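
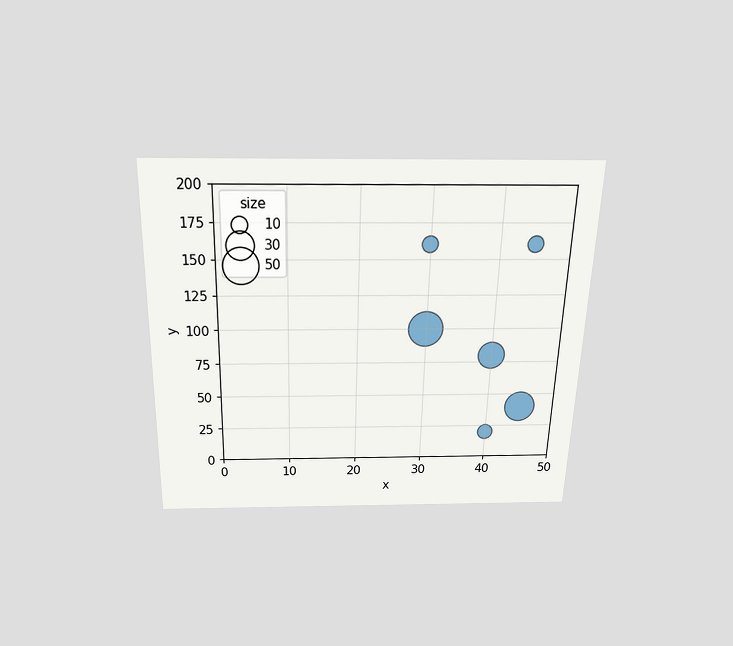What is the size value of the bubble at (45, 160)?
10

The chart is viewed slightly from above. Matching the bubble at (45, 160) against the size legend gives 10.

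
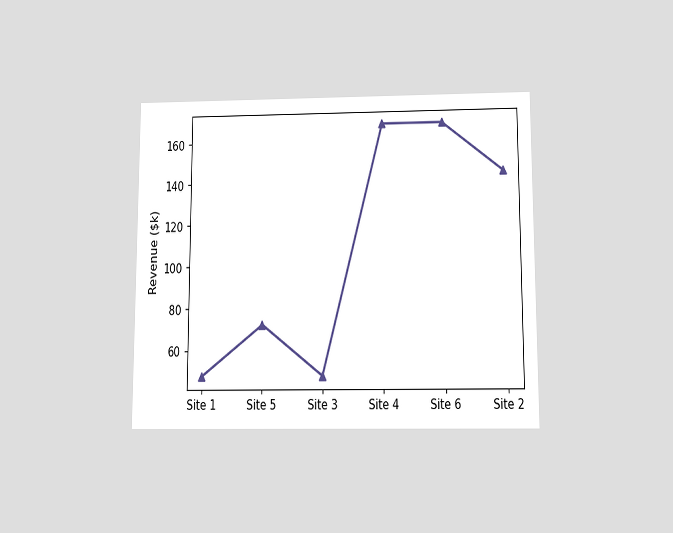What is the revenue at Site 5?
$72k

The chart is viewed slightly from below. At Site 5, the line is at $72k.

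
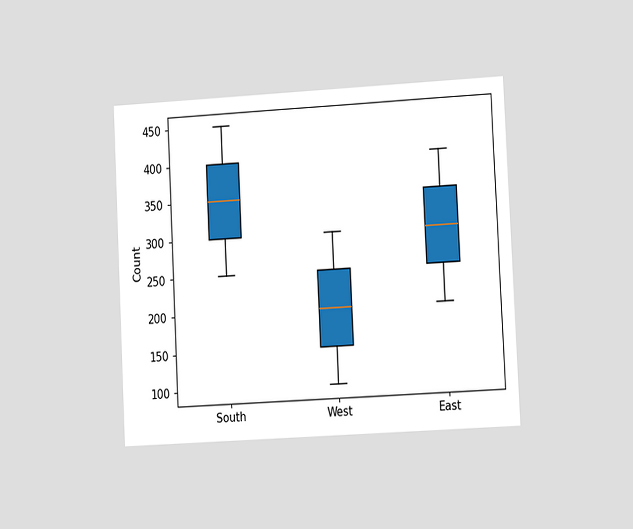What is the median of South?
350

The chart is tilted about 3° counter-clockwise and viewed slightly from the right. The median line in the South box sits at 350.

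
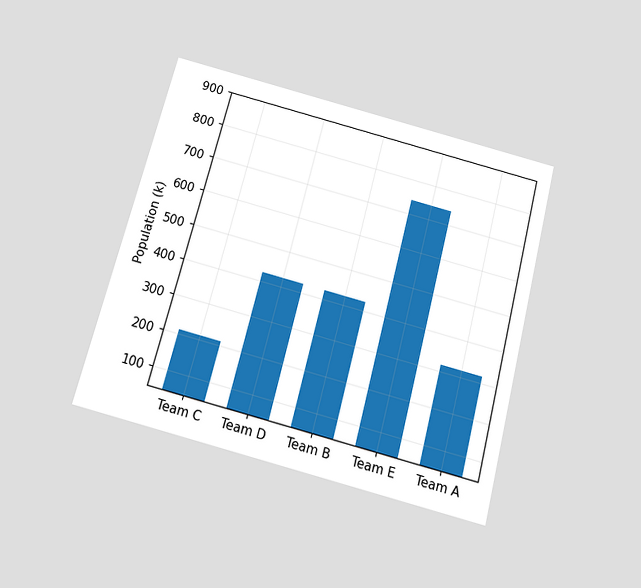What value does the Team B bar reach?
424k

The chart is tilted about 15° clockwise and viewed slightly from below. Reading along the chart's y-axis, the Team B bar reaches 424k.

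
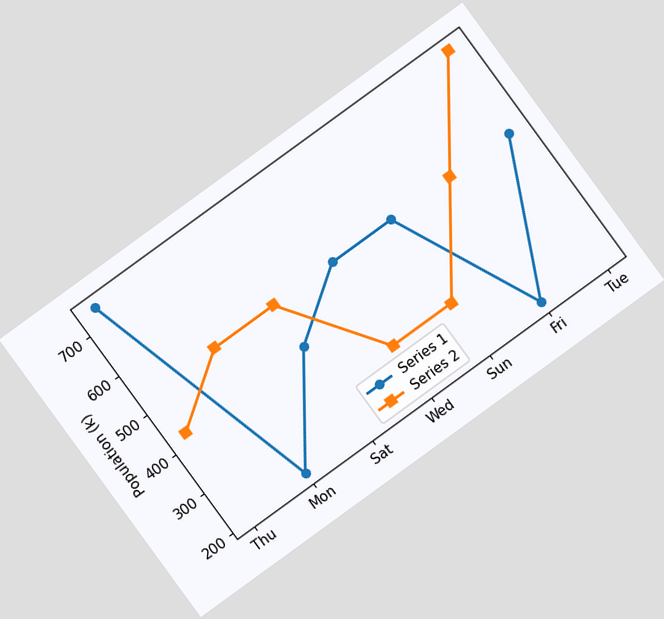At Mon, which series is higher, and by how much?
Series 2, by 318k

The chart is tilted about 36° counter-clockwise. At Mon, Series 2 sits above the other line by 318k.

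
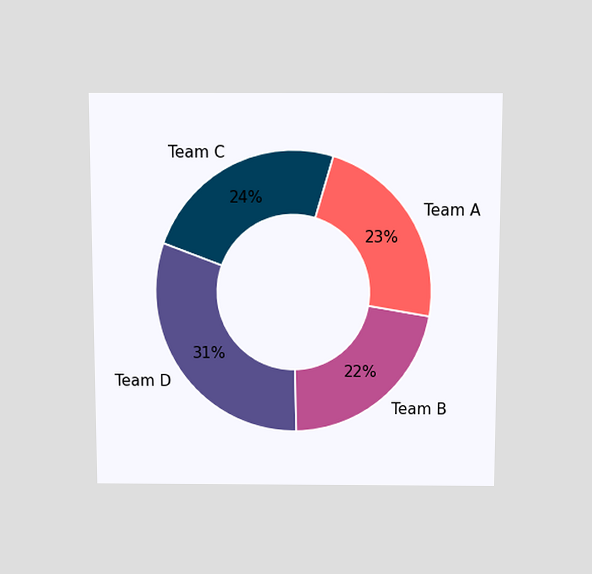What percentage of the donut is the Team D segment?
31%

The chart is viewed slightly from above. The Team D segment takes up 31% of the ring.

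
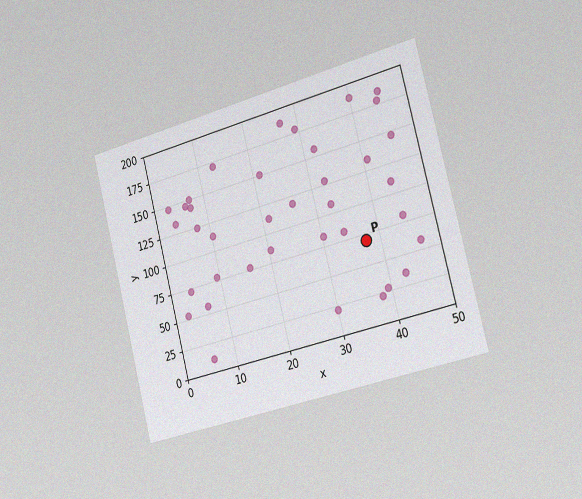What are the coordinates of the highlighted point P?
(37.5, 70)

The chart is tilted about 14° counter-clockwise and viewed slightly from the right, with some photo noise. Following the gridlines from P to each axis, P sits at (37.5, 70).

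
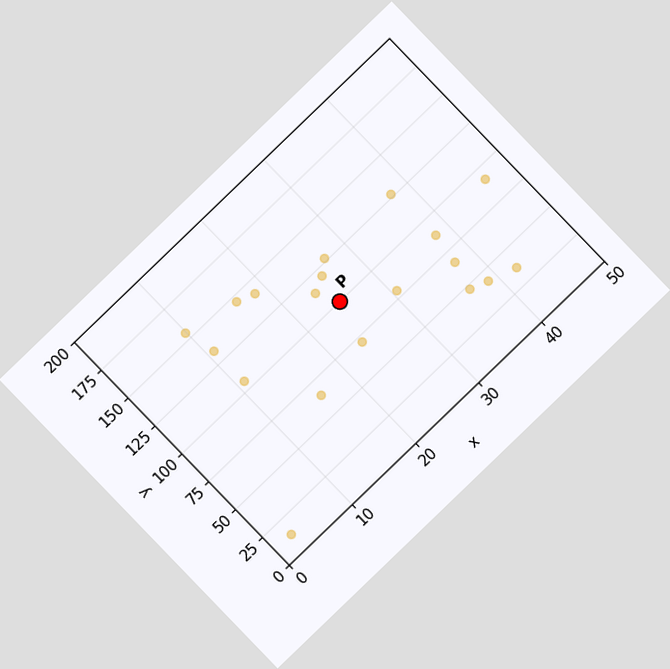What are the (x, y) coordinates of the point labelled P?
The chart is tilted about 44° counter-clockwise. Following the gridlines from P to each axis, P sits at (25, 100).

(25, 100)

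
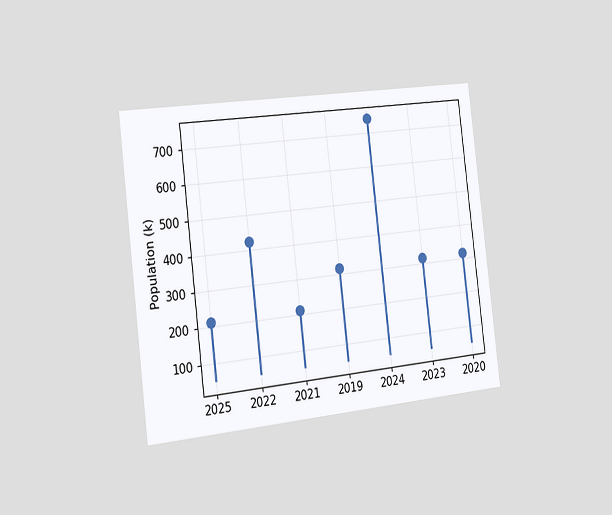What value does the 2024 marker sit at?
The chart is tilted about 7° counter-clockwise and viewed slightly from the left. The 2024 marker sits at 742k.

742k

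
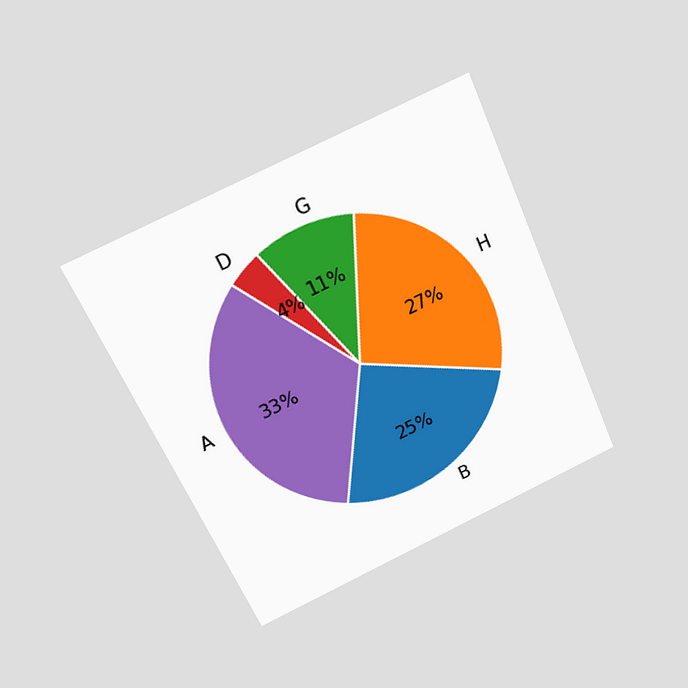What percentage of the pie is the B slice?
The chart is tilted about 24° counter-clockwise and viewed at a slight angle. The B slice takes up 25% of the pie.

25%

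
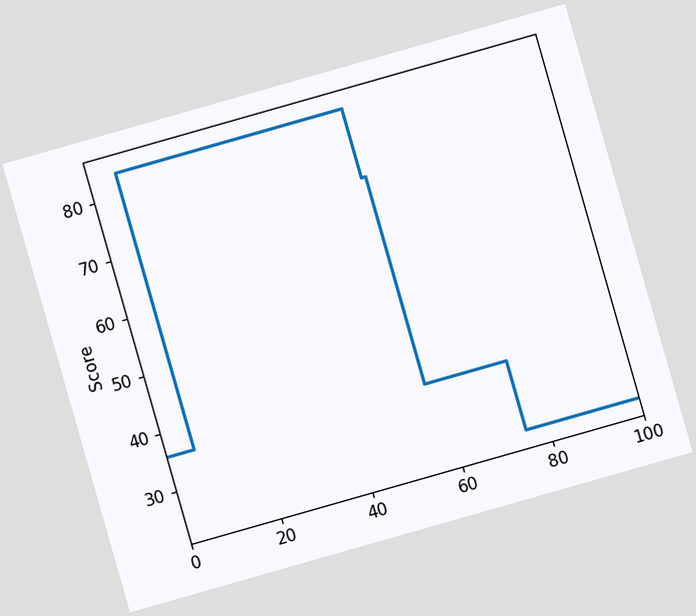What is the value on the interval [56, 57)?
The chart is tilted about 16° counter-clockwise. On [56, 57) the step sits at 72.

72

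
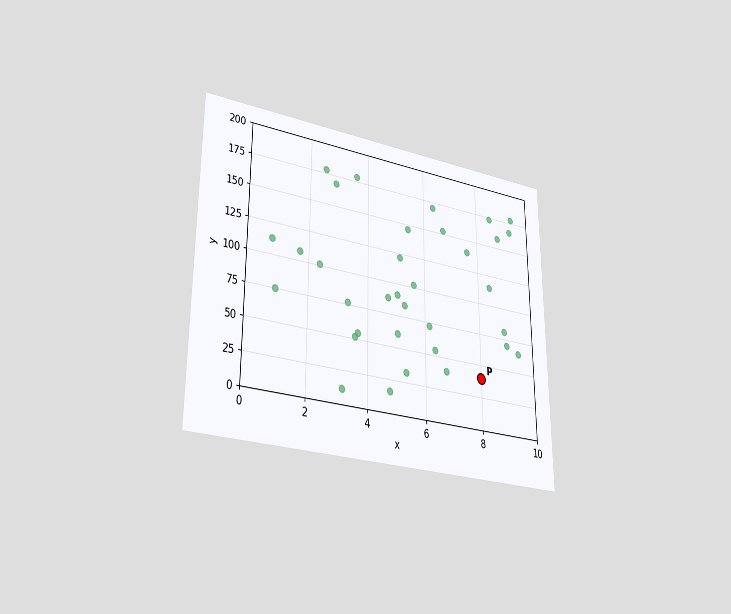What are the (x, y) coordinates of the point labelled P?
(8, 40)

The chart is viewed at a slight angle. Following the gridlines from P to each axis, P sits at (8, 40).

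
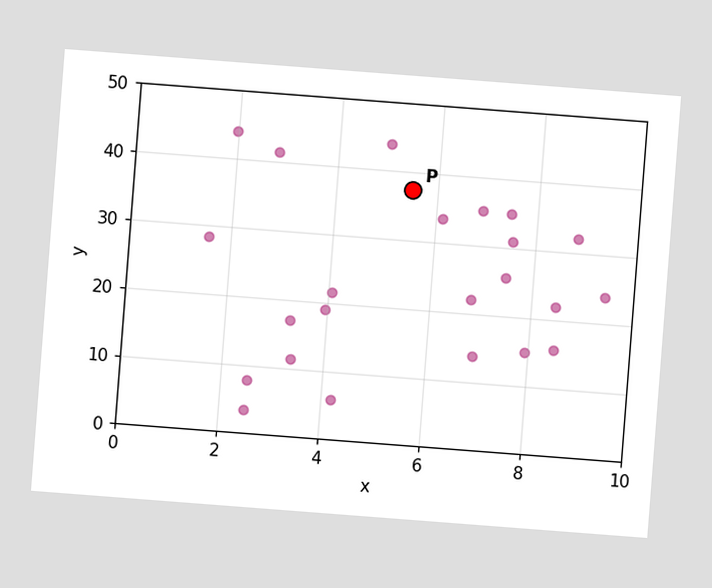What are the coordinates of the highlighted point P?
(5.5, 37.5)

The chart is tilted about 4° clockwise. Following the gridlines from P to each axis, P sits at (5.5, 37.5).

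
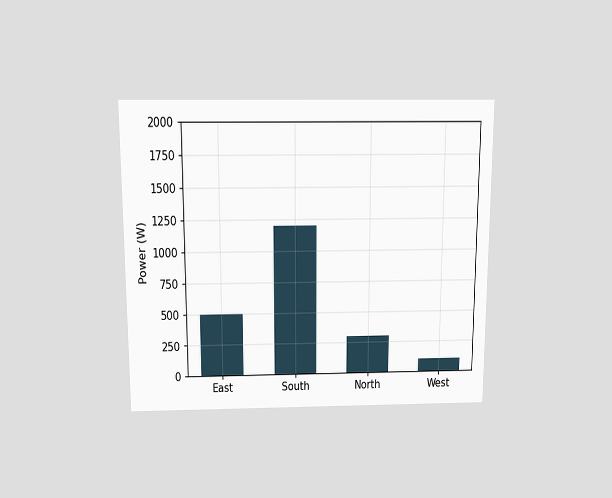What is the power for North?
The chart is viewed slightly from above. Reading along the chart's y-axis, the North bar reaches 300W.

300W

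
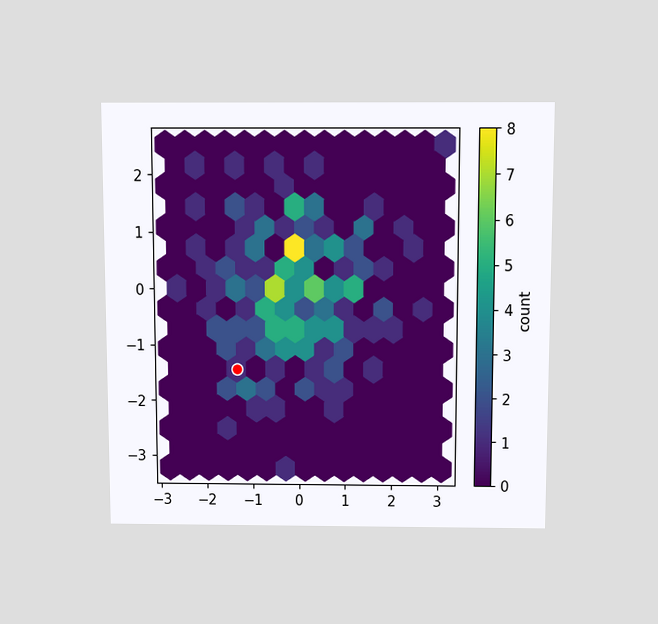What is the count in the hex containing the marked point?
The chart is viewed slightly from above. The marked hex reads 1 on the colorbar.

1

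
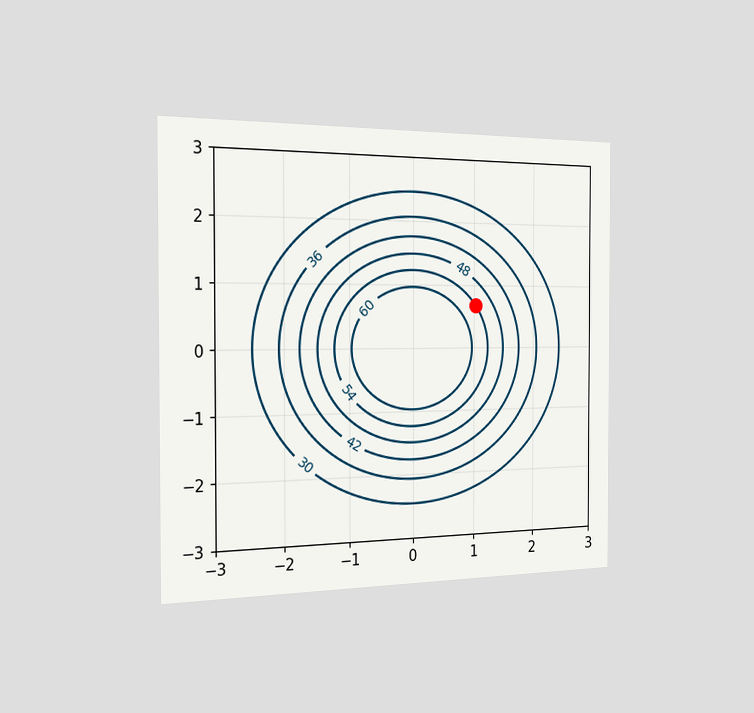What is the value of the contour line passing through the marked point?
54

The chart is viewed slightly from the left. The marked point sits on the contour labelled 54.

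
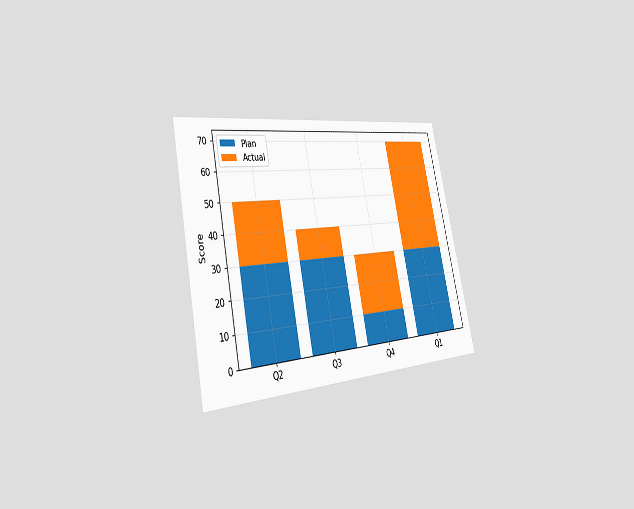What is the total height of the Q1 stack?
70

The chart is tilted about 12° counter-clockwise and viewed slightly from the left. The Q1 stack's top reaches 70 on the y-axis.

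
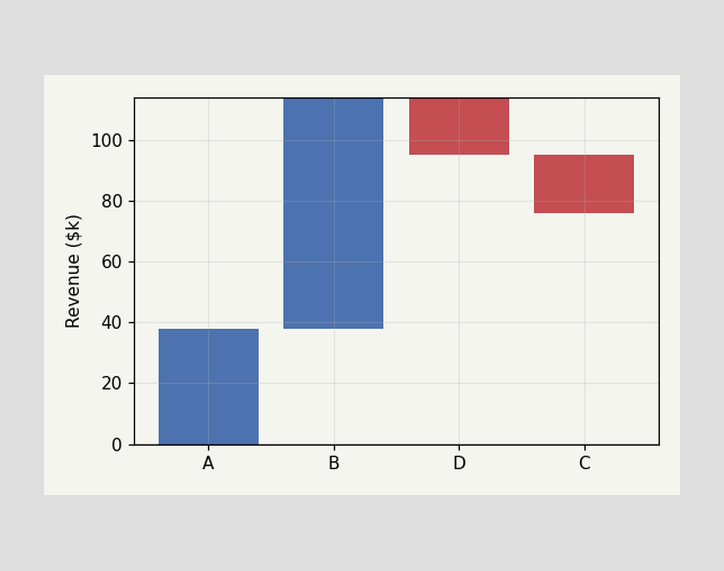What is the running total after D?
$95k

After D the running total reaches $95k.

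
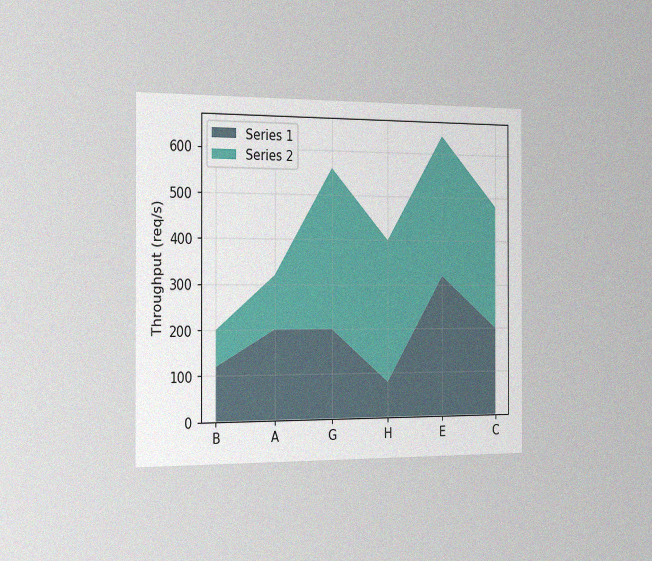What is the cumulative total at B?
The chart is viewed slightly from the left, with some photo noise. The stacked total at B reaches 200req/s.

200req/s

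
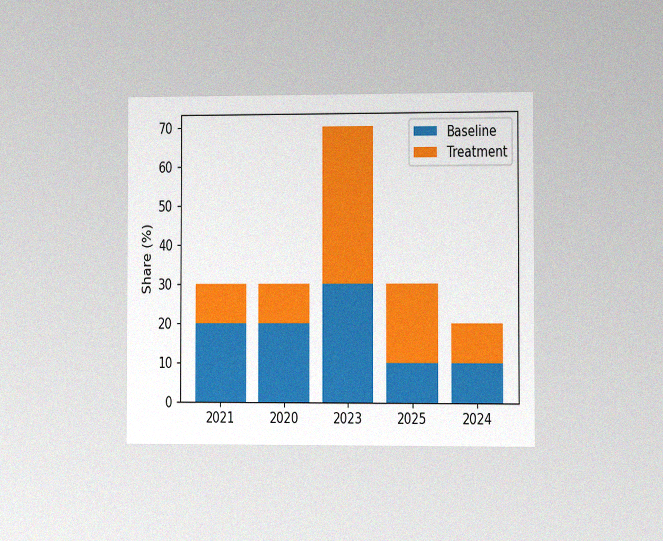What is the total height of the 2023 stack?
70%

The chart is viewed slightly from the right, with some photo noise. The 2023 stack's top reaches 70% on the y-axis.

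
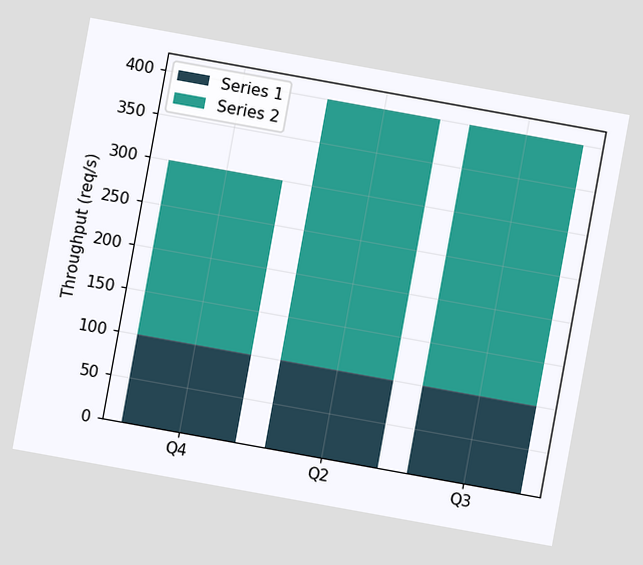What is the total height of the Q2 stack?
400req/s

The chart is tilted about 10° clockwise. The Q2 stack's top reaches 400req/s on the y-axis.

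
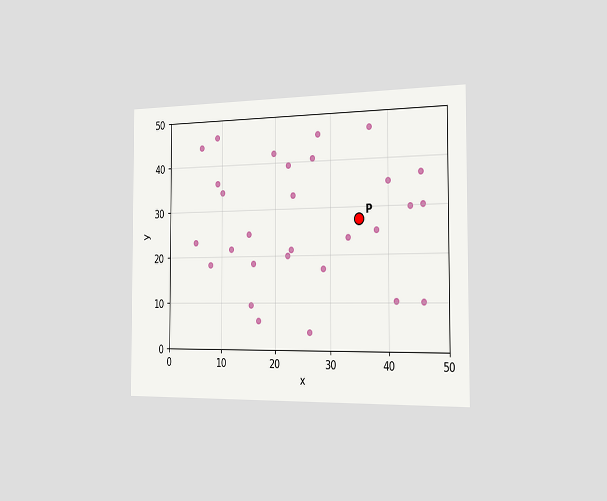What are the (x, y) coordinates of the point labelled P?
(35, 27.5)

The chart is viewed slightly from the right. Following the gridlines from P to each axis, P sits at (35, 27.5).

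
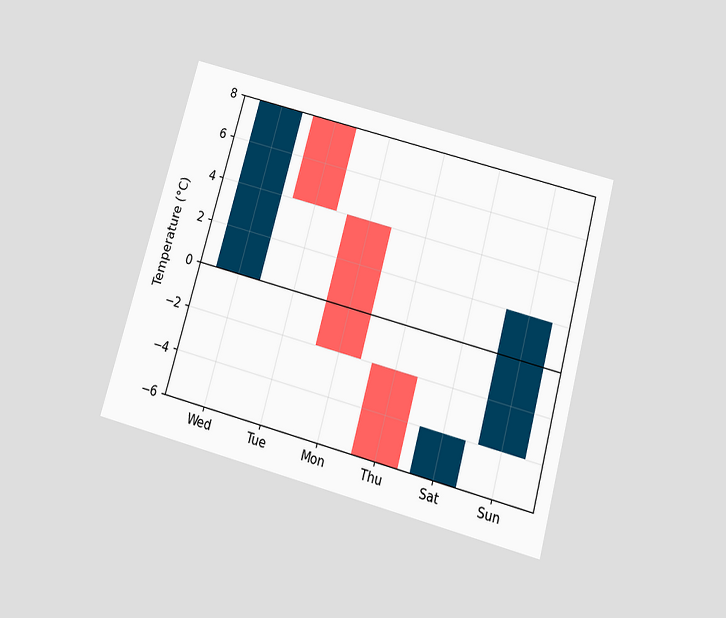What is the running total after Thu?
-6°C

The chart is tilted about 15° clockwise and viewed slightly from below. After Thu the running total reaches -6°C.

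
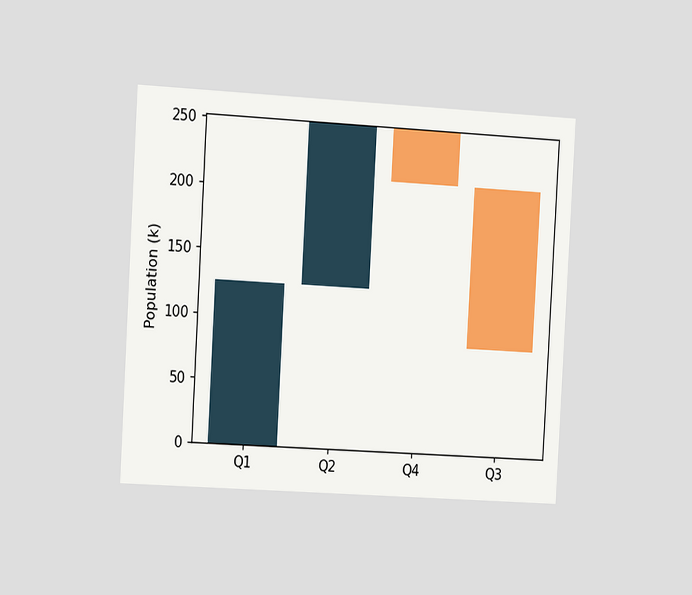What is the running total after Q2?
252k

The chart is tilted about 3° clockwise and viewed slightly from the left. After Q2 the running total reaches 252k.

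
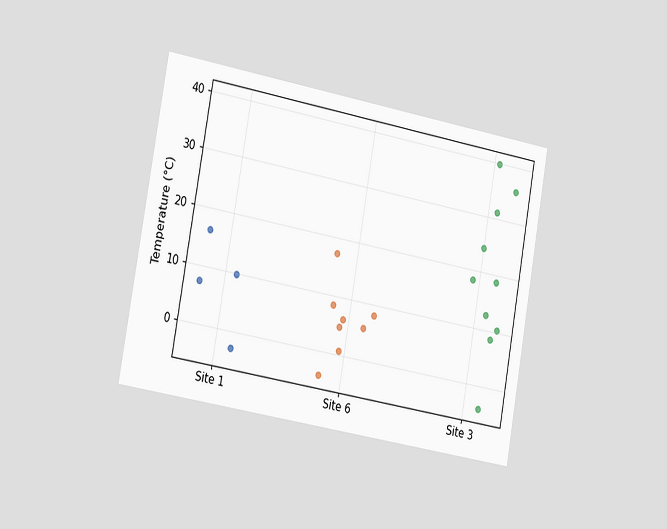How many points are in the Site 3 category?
10

The chart is tilted about 10° clockwise and viewed slightly from the left. Counting the markers in the Site 3 column gives 10.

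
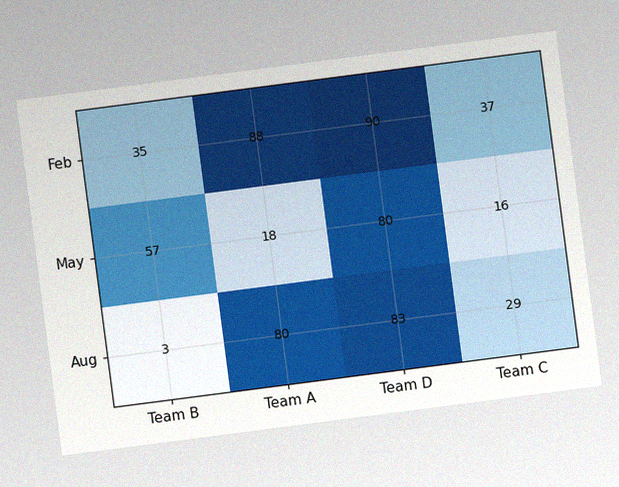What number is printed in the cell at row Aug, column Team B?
The chart is tilted about 7° counter-clockwise, with some photo noise. The (Aug, Team B) cell reads 3.

3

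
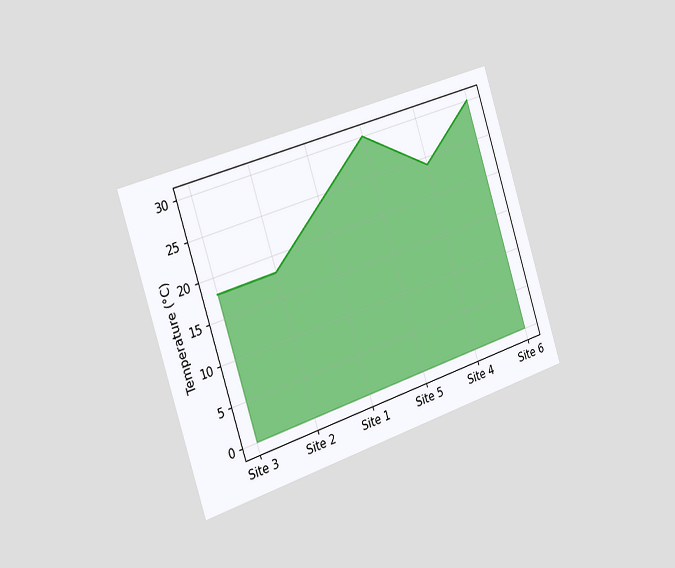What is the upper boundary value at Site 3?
The chart is tilted about 18° counter-clockwise and viewed slightly from the left. At Site 3 the upper boundary is at 18°C.

18°C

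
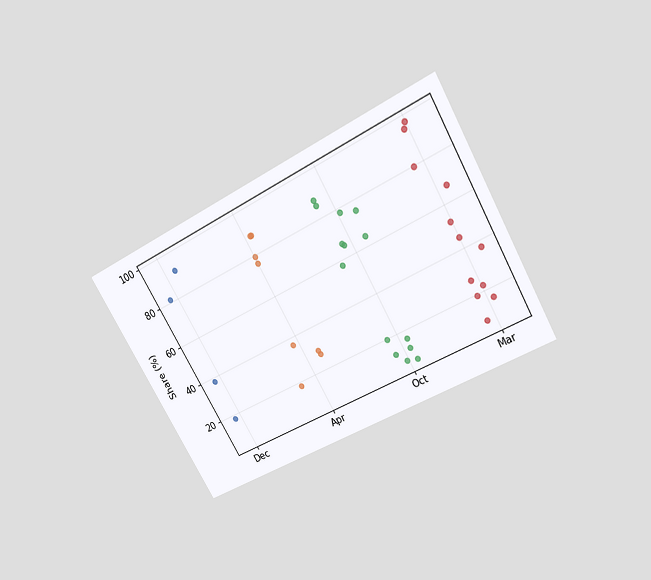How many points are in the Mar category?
The chart is tilted about 30° counter-clockwise and viewed slightly from above. Counting the markers in the Mar column gives 12.

12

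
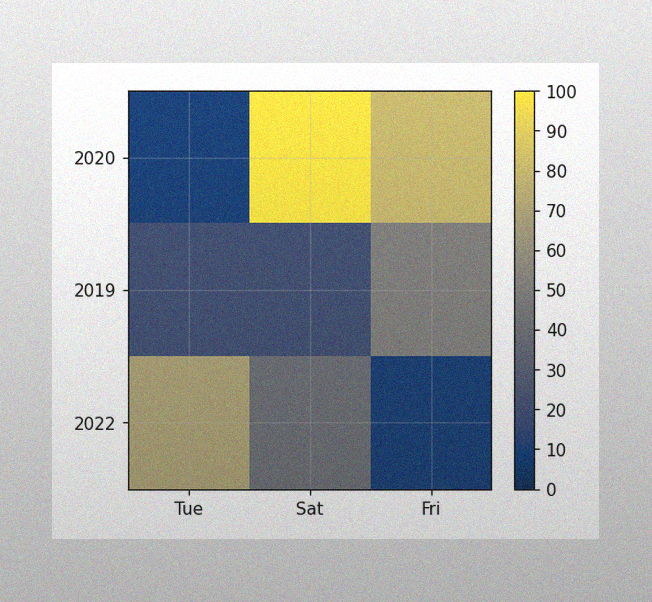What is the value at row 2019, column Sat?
20

The image has some photo noise and uneven lighting. Matching cell (2019, Sat) against the colorbar gives 20.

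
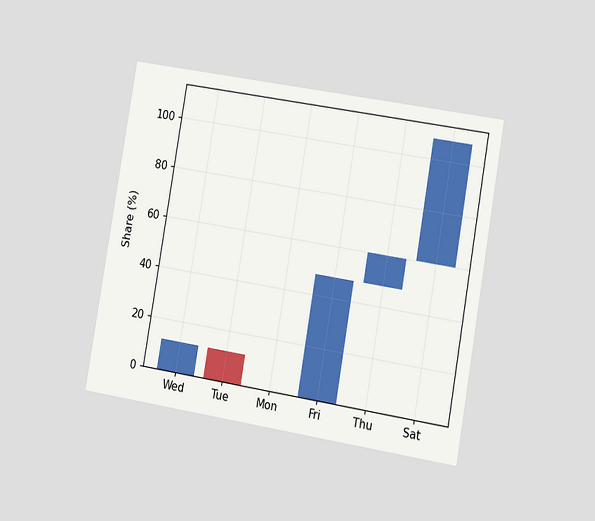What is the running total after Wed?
12%

The chart is tilted about 10° clockwise and viewed slightly from the right. After Wed the running total reaches 12%.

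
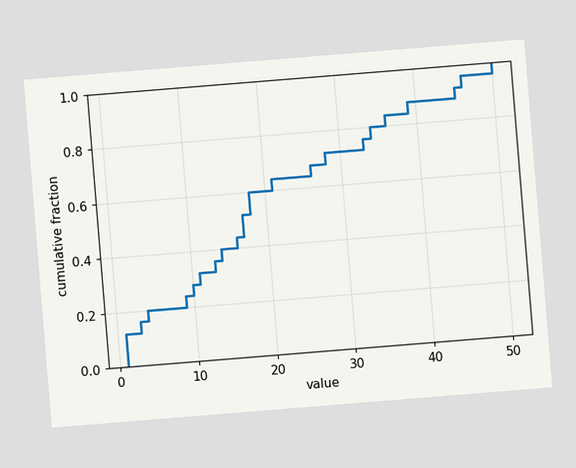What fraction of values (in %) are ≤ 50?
100%

The chart is tilted about 5° counter-clockwise. At x=50 the ECDF step is at 100%.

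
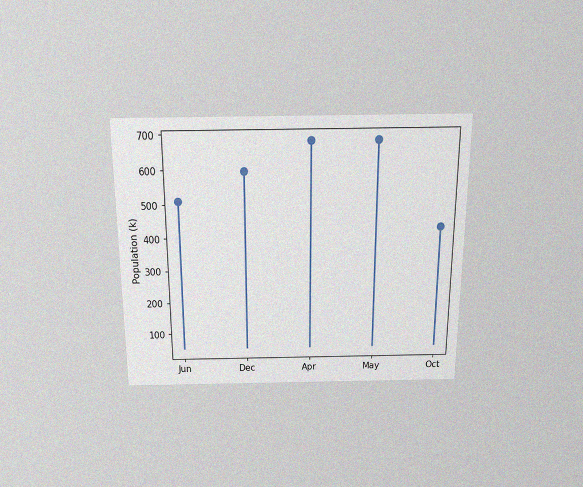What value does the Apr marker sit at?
680k

The chart is viewed slightly from above, with some photo noise. The Apr marker sits at 680k.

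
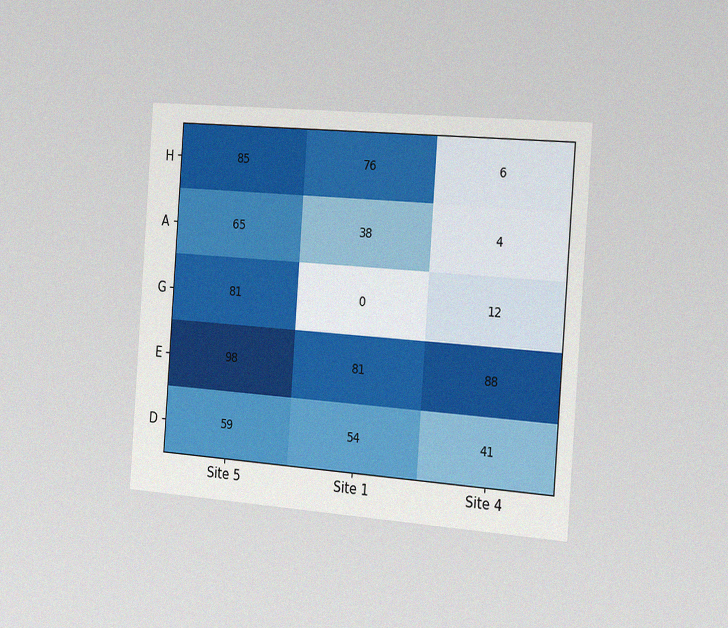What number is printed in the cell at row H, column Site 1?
The chart is tilted about 4° clockwise and viewed slightly from the right, with some photo noise. The (H, Site 1) cell reads 76.

76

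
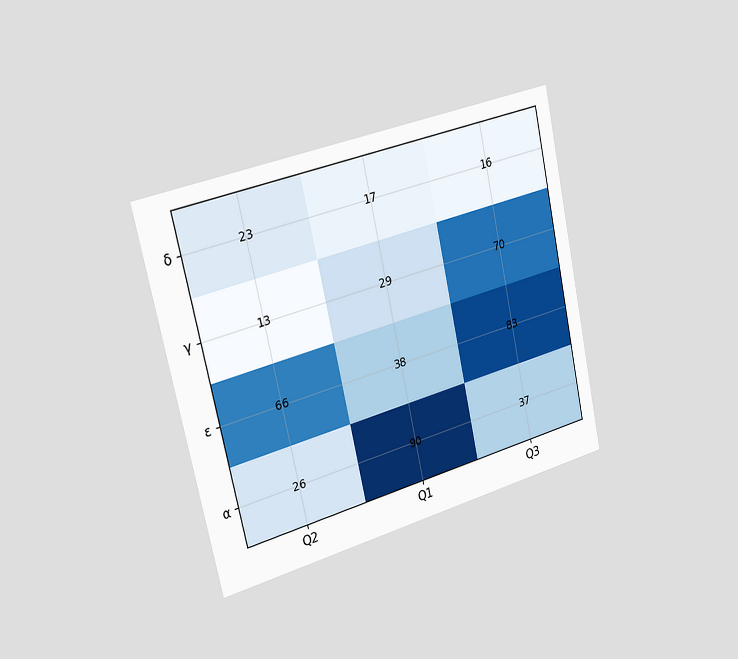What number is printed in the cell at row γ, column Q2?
13

The chart is tilted about 12° counter-clockwise and viewed slightly from the left. The (γ, Q2) cell reads 13.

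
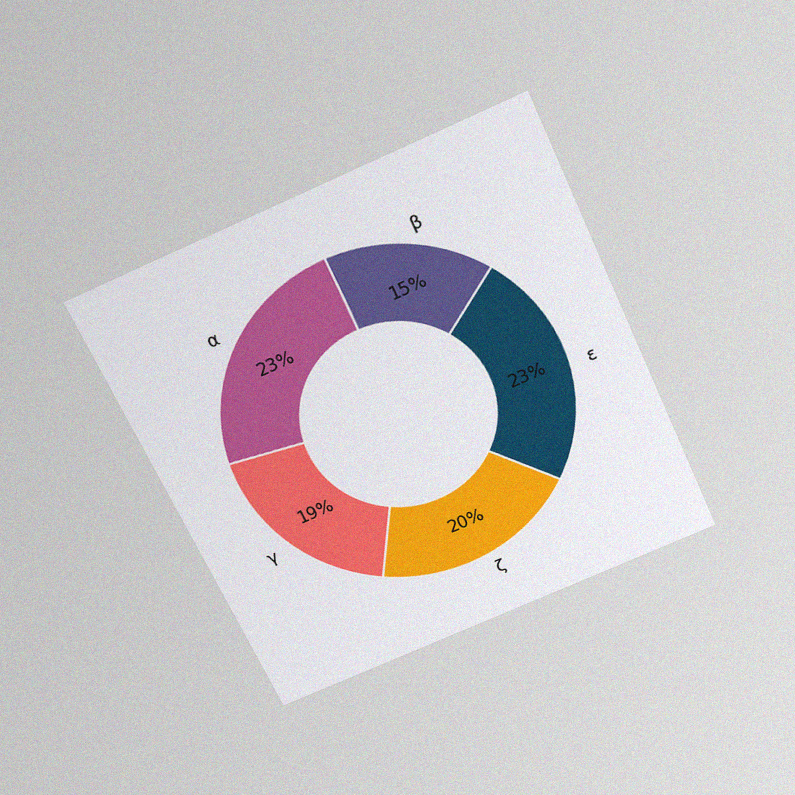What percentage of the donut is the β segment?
The chart is tilted about 25° counter-clockwise and viewed slightly from above, with some photo noise. The β segment takes up 15% of the ring.

15%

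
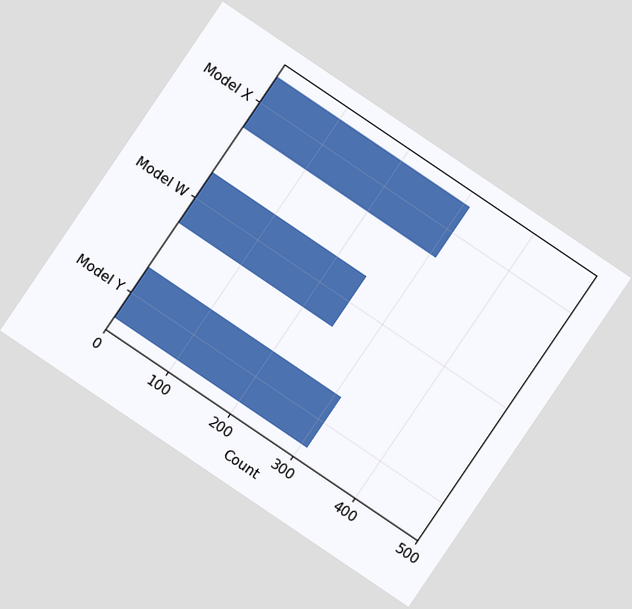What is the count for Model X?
The chart is tilted about 34° clockwise. Reading along the chart's x-axis, the Model X bar reaches 310.

310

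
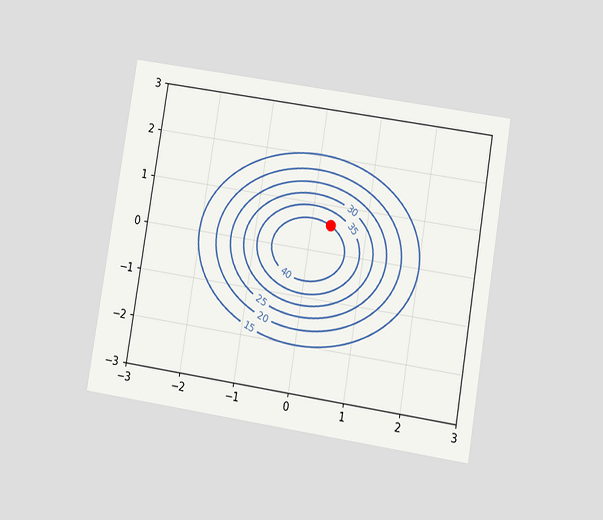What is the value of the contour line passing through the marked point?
The chart is tilted about 9° clockwise and viewed at a slight angle. The marked point sits on the contour labelled 40.

40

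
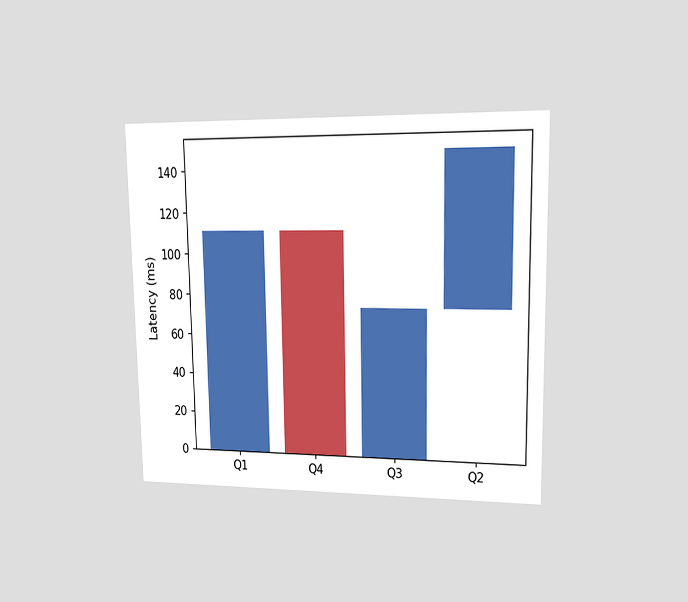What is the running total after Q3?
74ms

The chart is viewed at a slight angle. After Q3 the running total reaches 74ms.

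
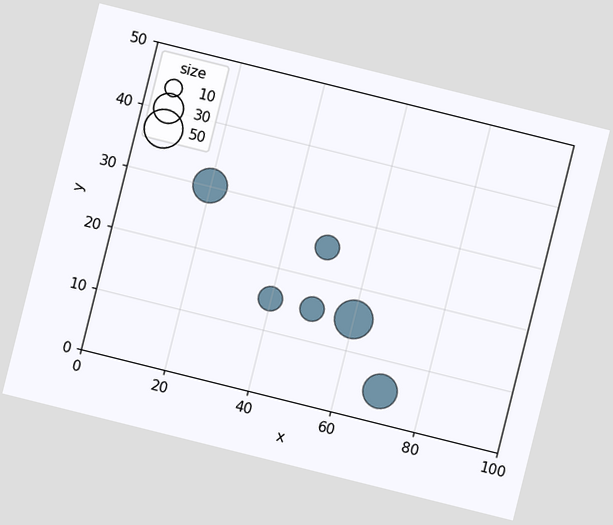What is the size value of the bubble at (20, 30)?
The chart is tilted about 14° clockwise. Matching the bubble at (20, 30) against the size legend gives 40.

40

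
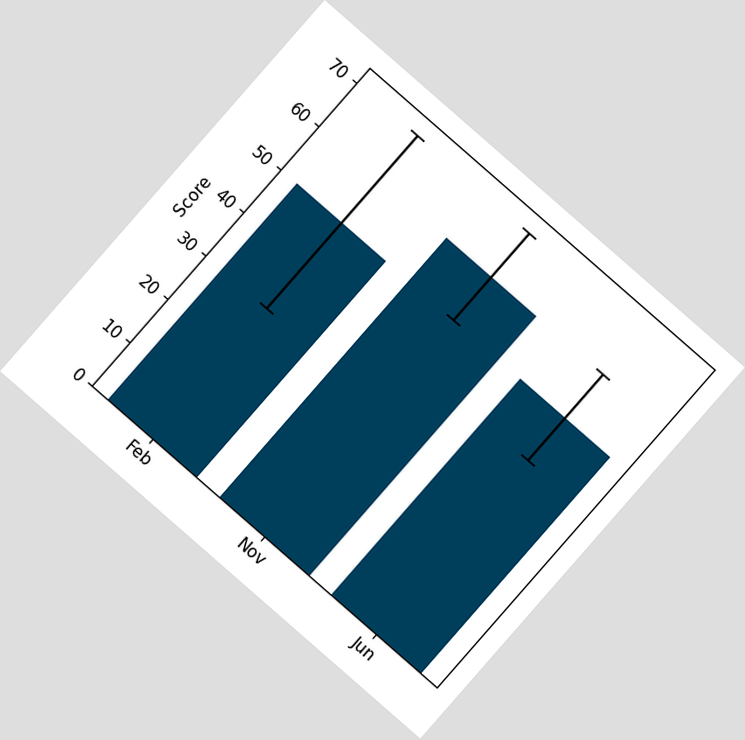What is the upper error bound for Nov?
The chart is tilted about 41° clockwise. The Nov bar's upper whisker reaches 70.

70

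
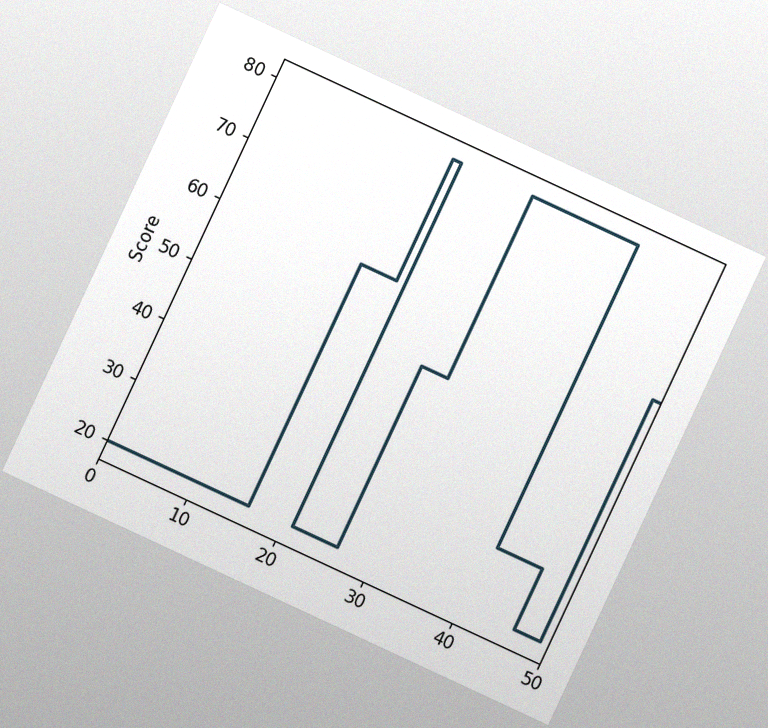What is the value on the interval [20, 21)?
The chart is tilted about 25° clockwise, with some photo noise. On [20, 21) the step sits at 80.

80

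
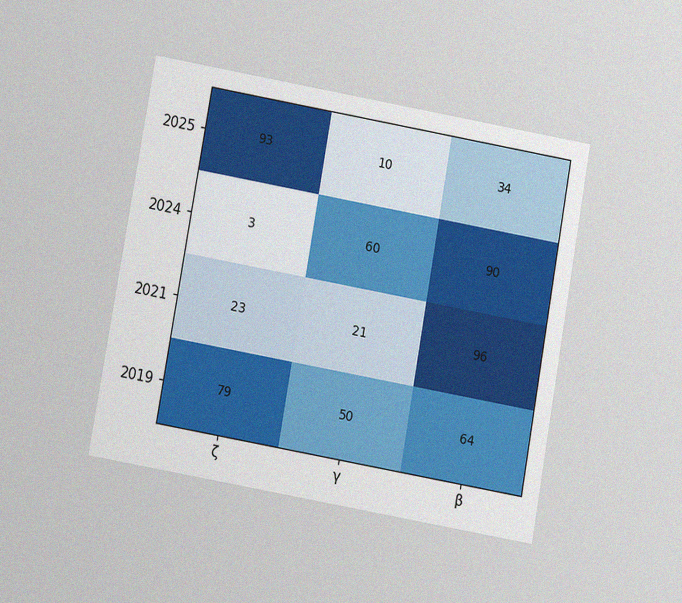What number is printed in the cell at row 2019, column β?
The chart is tilted about 10° clockwise and viewed at a slight angle, with some photo noise. The (2019, β) cell reads 64.

64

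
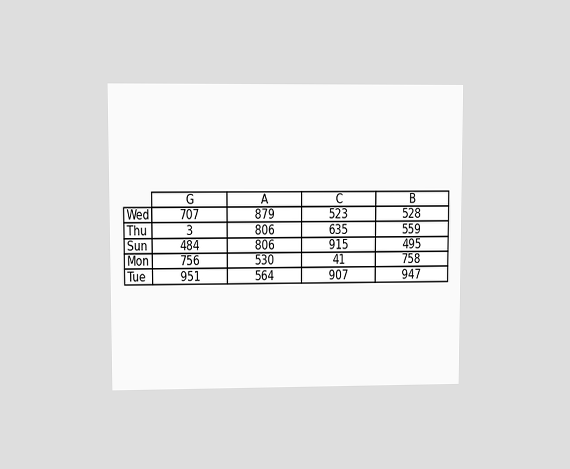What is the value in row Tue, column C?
907

The chart is viewed at a slight angle. The (Tue, C) cell reads 907.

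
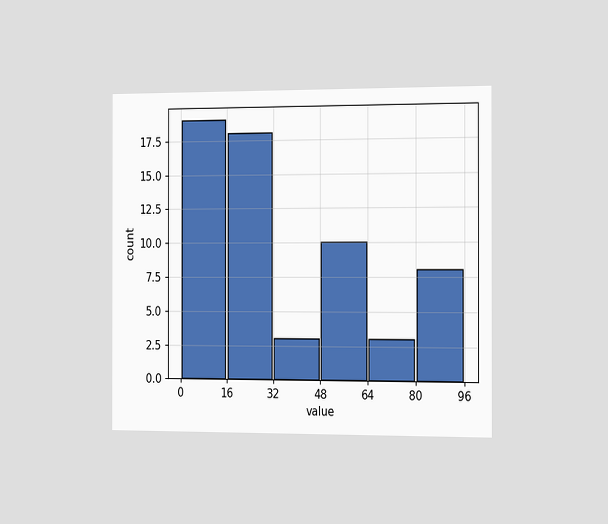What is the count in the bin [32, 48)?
3

The chart is viewed slightly from the right. The [32, 48) bin has height 3.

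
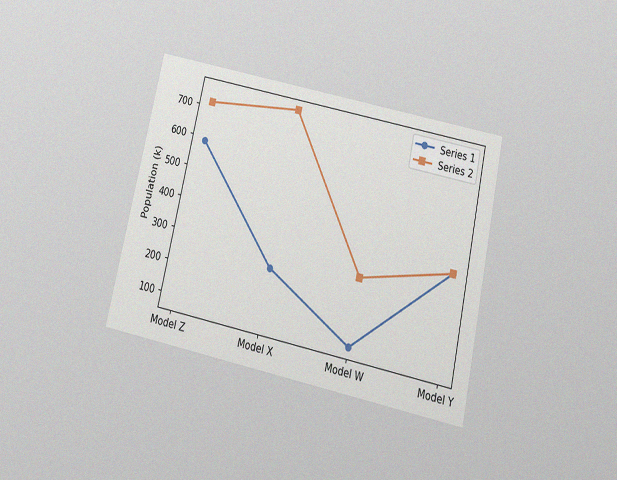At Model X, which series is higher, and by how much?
Series 2, by 504k

The chart is tilted about 13° clockwise and viewed slightly from below, with some photo noise. At Model X, Series 2 sits above the other line by 504k.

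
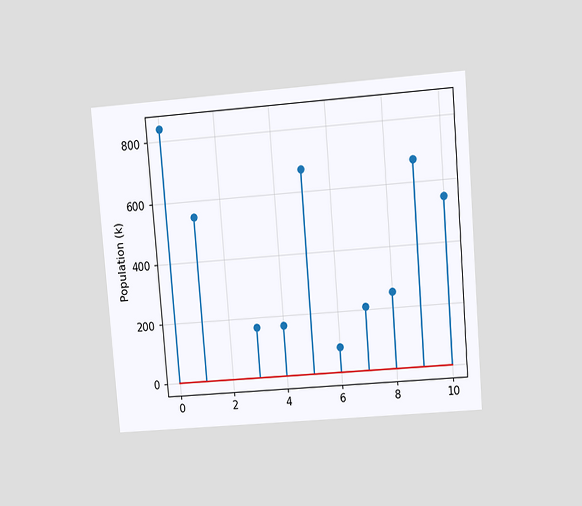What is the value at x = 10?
546k

The chart is tilted about 5° counter-clockwise and viewed at a slight angle. The stem at x=10 reaches 546k.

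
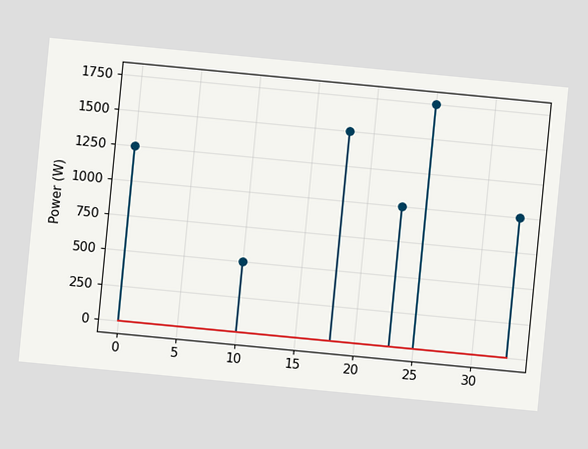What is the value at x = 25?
The chart is tilted about 5° clockwise. The stem at x=25 reaches 1750W.

1750W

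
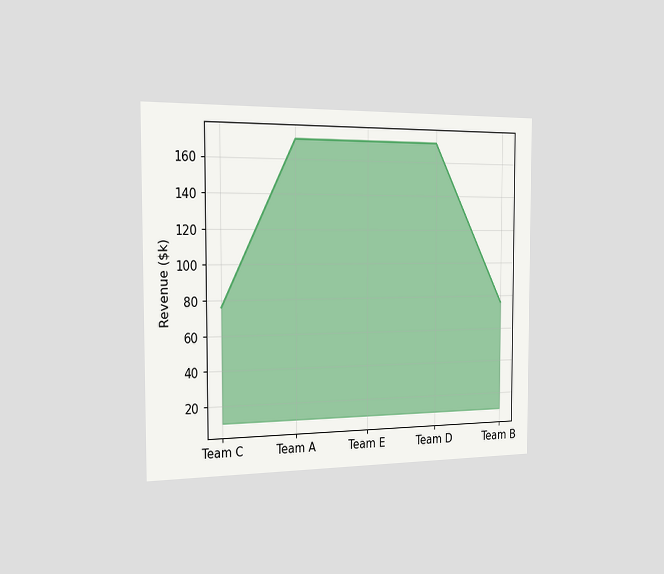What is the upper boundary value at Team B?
$76k

The chart is viewed slightly from the left. At Team B the upper boundary is at $76k.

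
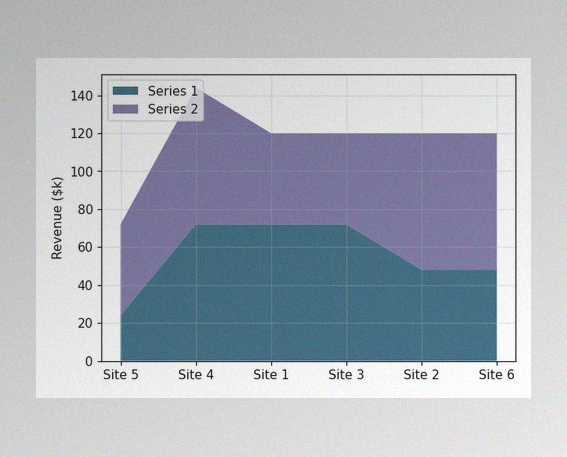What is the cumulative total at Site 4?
The image has some photo noise and uneven lighting. The stacked total at Site 4 reaches $144k.

$144k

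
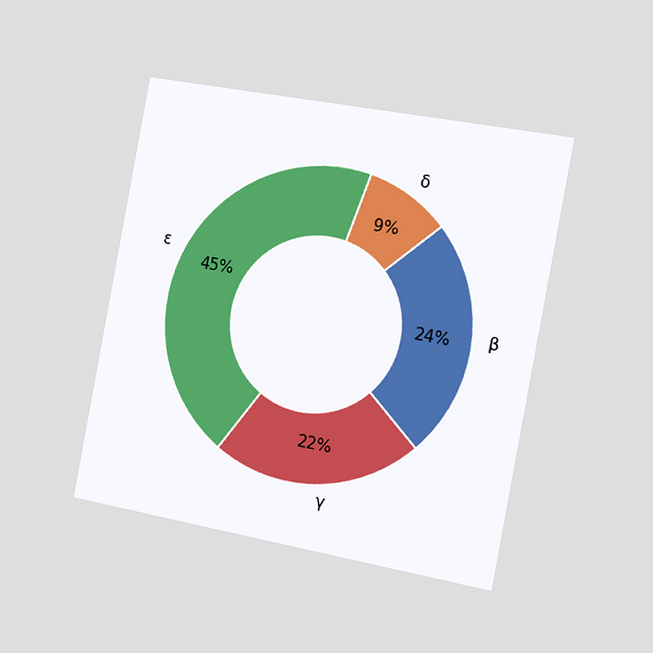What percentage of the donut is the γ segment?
22%

The chart is tilted about 11° clockwise and viewed slightly from the right. The γ segment takes up 22% of the ring.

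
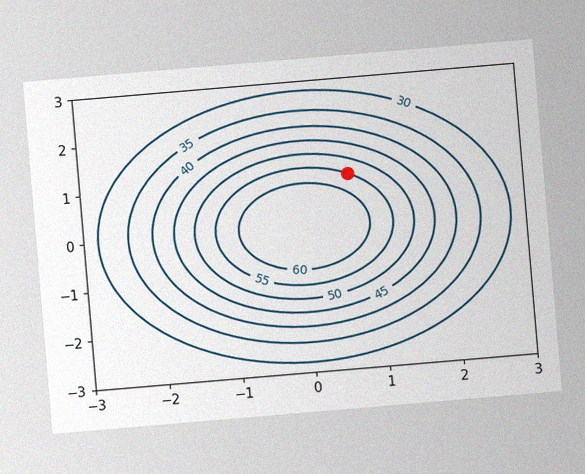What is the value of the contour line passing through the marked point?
55

The chart is tilted about 5° counter-clockwise, with some photo noise. The marked point sits on the contour labelled 55.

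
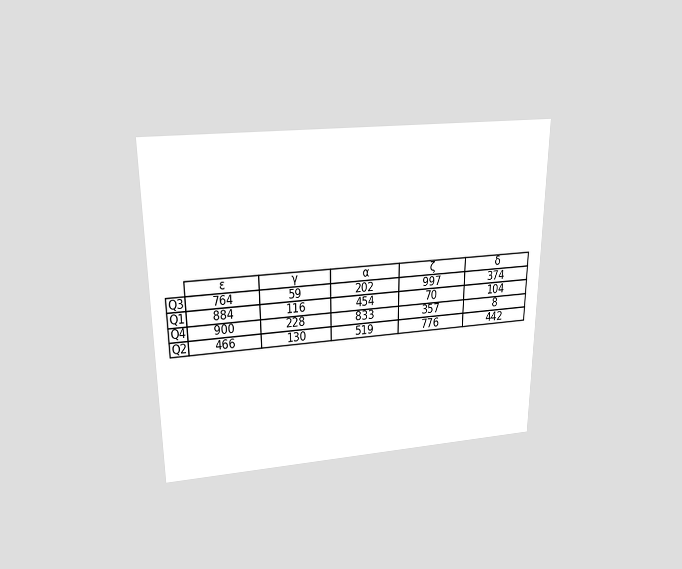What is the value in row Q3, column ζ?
997

The chart is viewed slightly from above. The (Q3, ζ) cell reads 997.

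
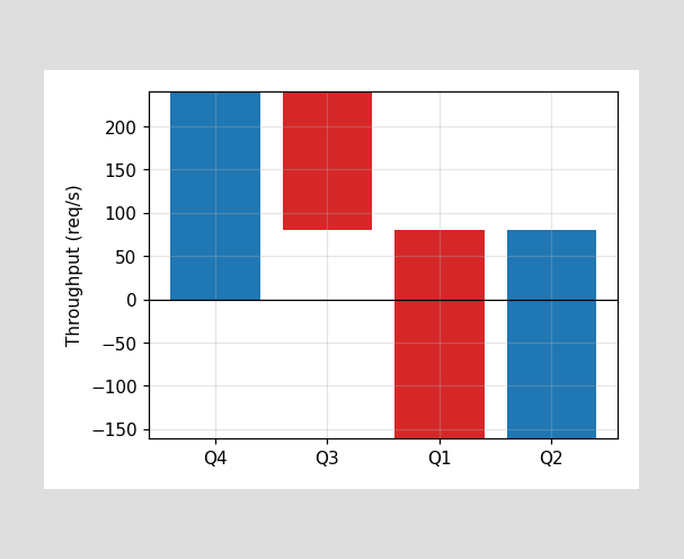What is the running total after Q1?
After Q1 the running total reaches -160req/s.

-160req/s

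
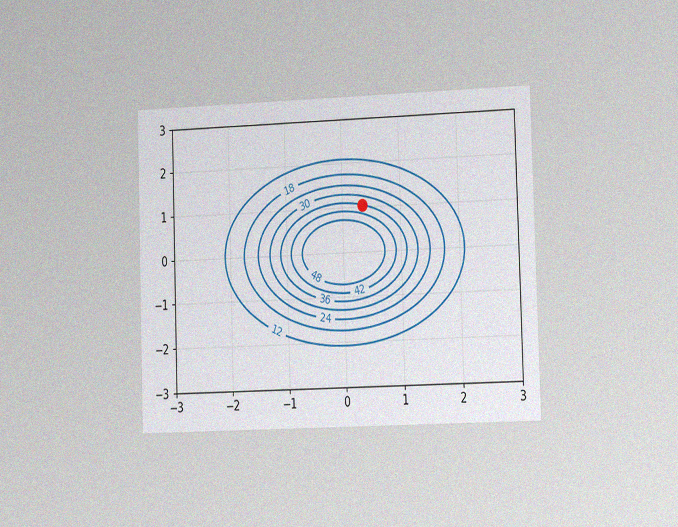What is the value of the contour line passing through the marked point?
The chart is viewed slightly from the right, with some photo noise. The marked point sits on the contour labelled 36.

36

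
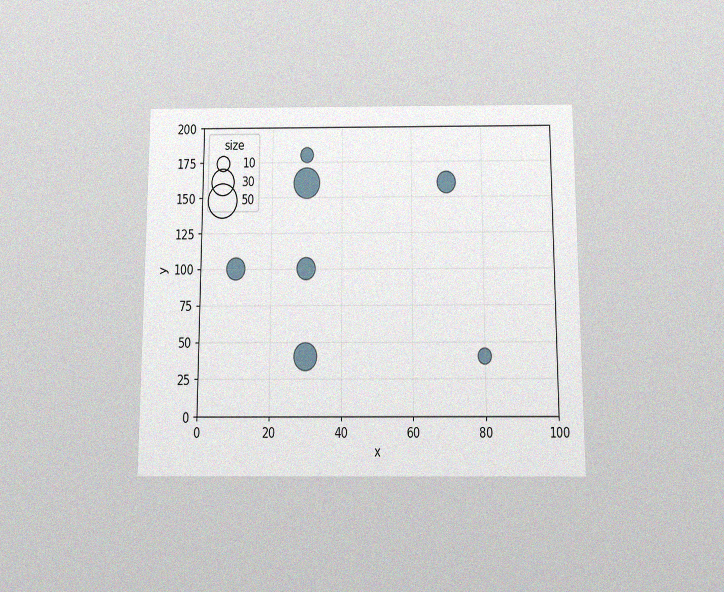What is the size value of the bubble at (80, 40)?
10

The chart is viewed slightly from below, with some photo noise. Matching the bubble at (80, 40) against the size legend gives 10.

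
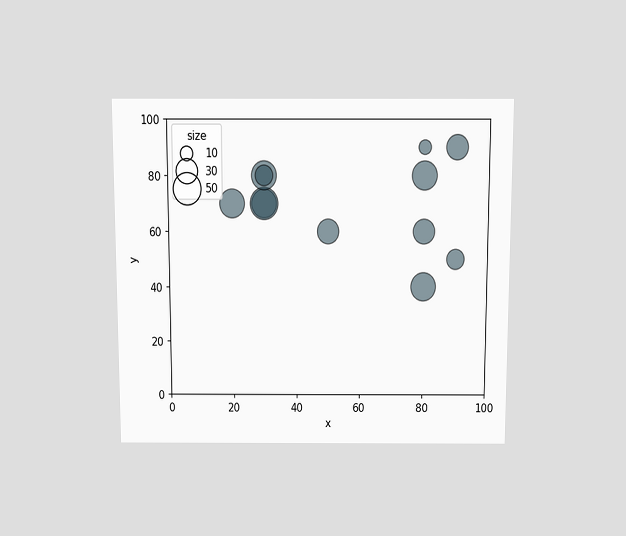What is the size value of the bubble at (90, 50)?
The chart is viewed slightly from above. Matching the bubble at (90, 50) against the size legend gives 20.

20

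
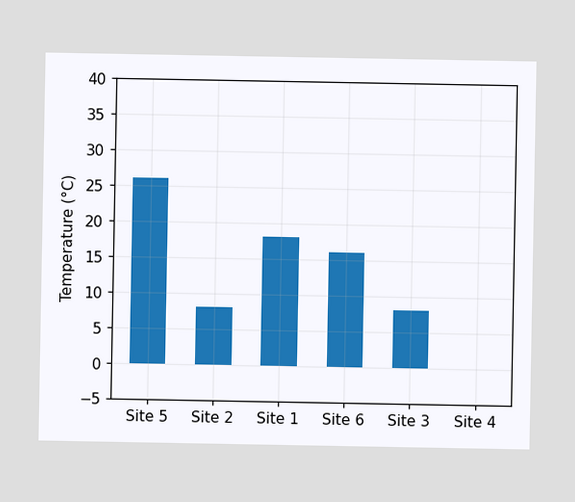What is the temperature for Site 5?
Reading along the chart's y-axis, the Site 5 bar reaches 26°C.

26°C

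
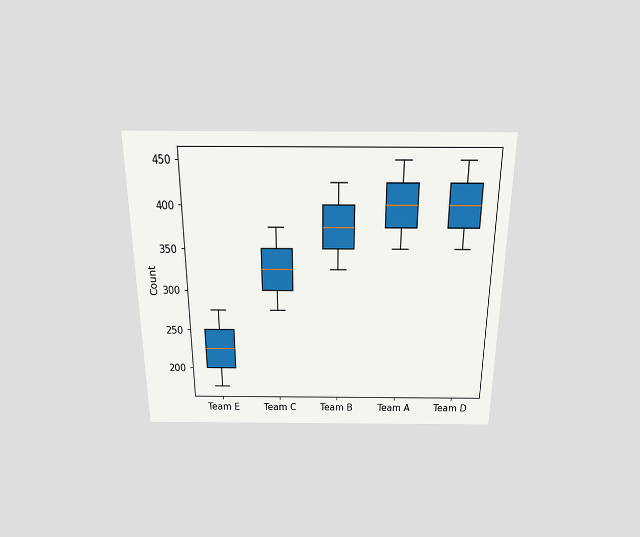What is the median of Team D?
400

The chart is viewed slightly from above. The median line in the Team D box sits at 400.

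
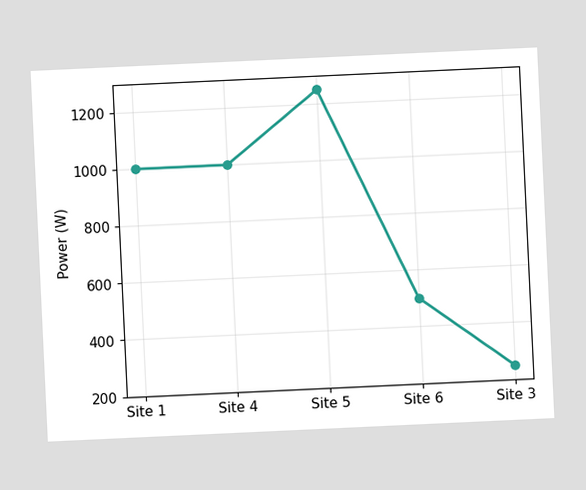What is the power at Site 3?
The chart is tilted about 3° counter-clockwise. At Site 3, the line is at 250W.

250W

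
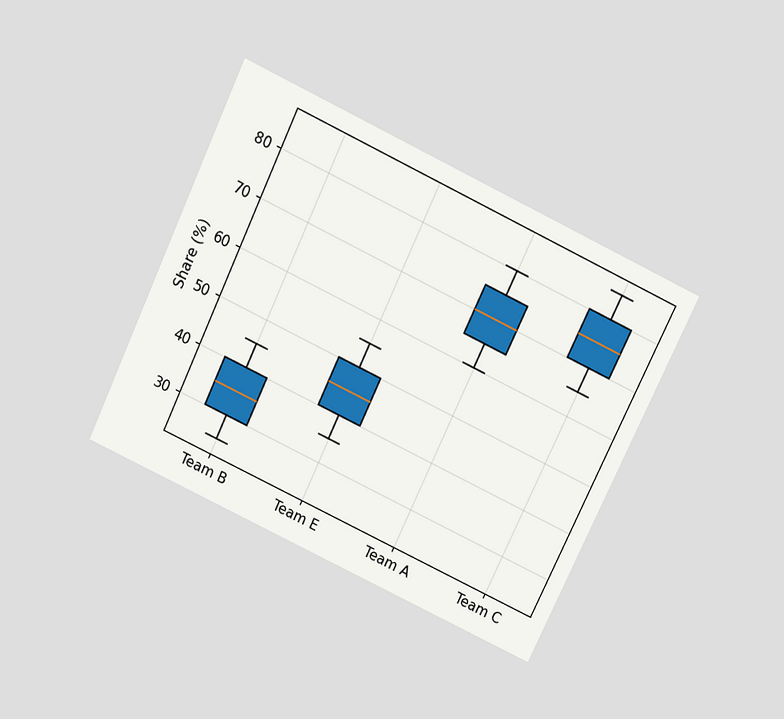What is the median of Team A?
70%

The chart is tilted about 25° clockwise and viewed slightly from above. The median line in the Team A box sits at 70%.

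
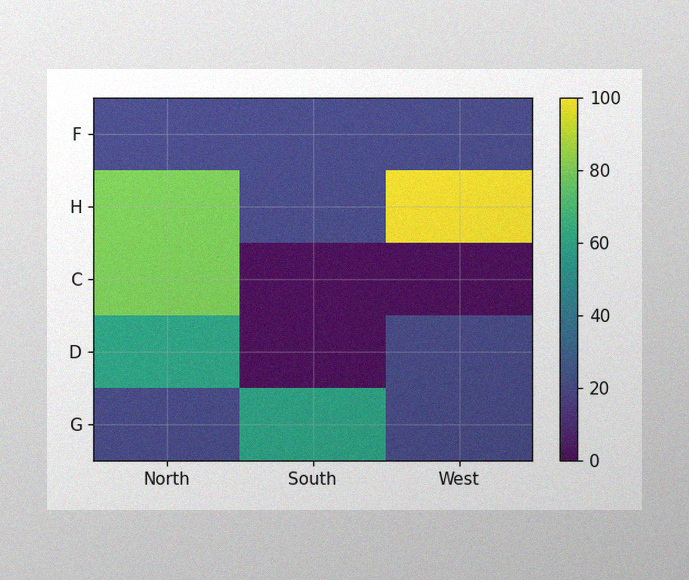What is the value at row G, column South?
60

The image has some photo noise and uneven lighting. Matching cell (G, South) against the colorbar gives 60.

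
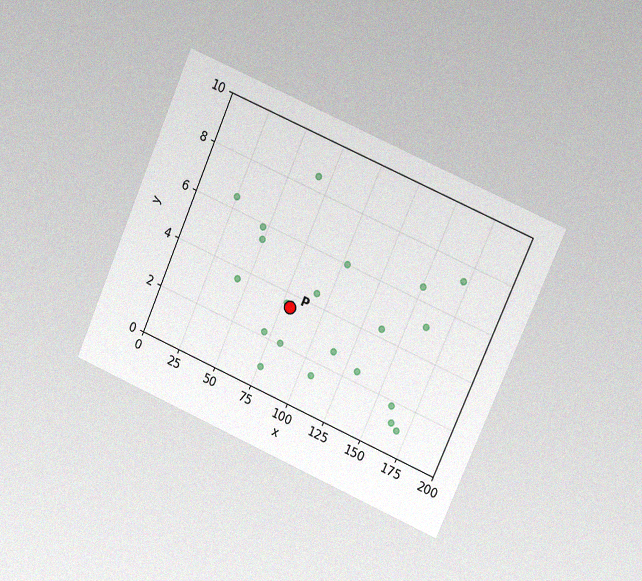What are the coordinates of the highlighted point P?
(80, 3.5)

The chart is tilted about 23° clockwise and viewed at a slight angle, with some photo noise. Following the gridlines from P to each axis, P sits at (80, 3.5).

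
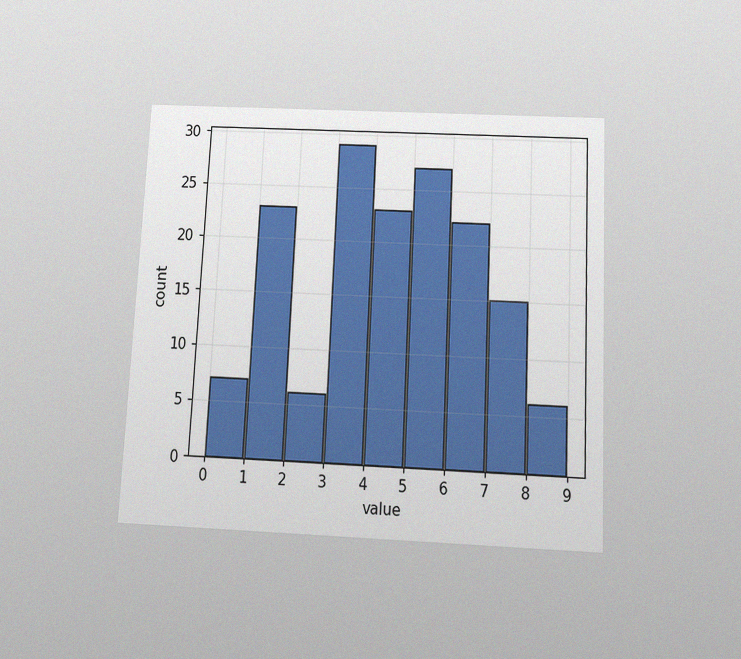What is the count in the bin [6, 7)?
The chart is tilted about 3° clockwise and viewed slightly from below, with some photo noise. The [6, 7) bin has height 22.

22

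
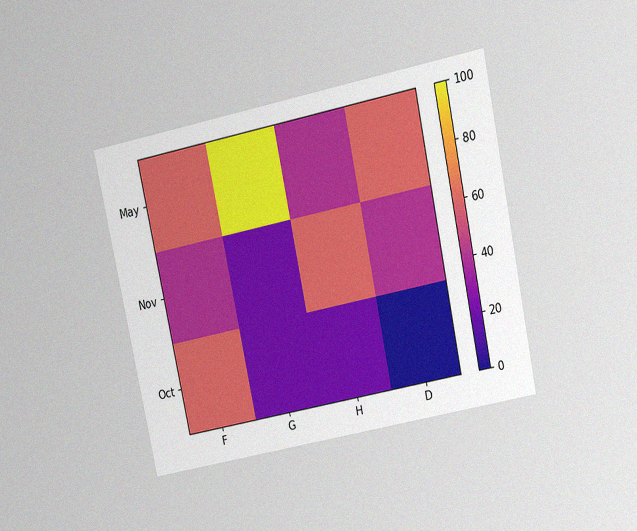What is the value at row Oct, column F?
60

The chart is tilted about 12° counter-clockwise and viewed at a slight angle, with some photo noise. Matching cell (Oct, F) against the colorbar gives 60.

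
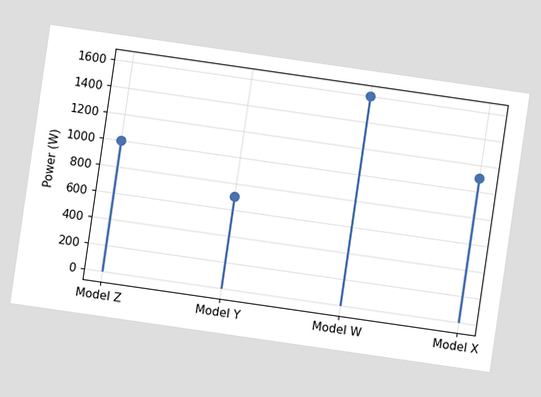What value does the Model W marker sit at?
The chart is tilted about 8° clockwise. The Model W marker sits at 1600W.

1600W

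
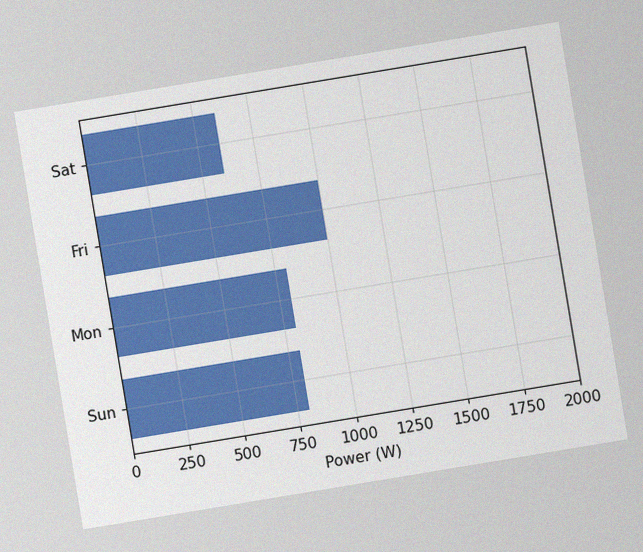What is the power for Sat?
The chart is tilted about 9° counter-clockwise, with some photo noise. Reading along the chart's x-axis, the Sat bar reaches 600W.

600W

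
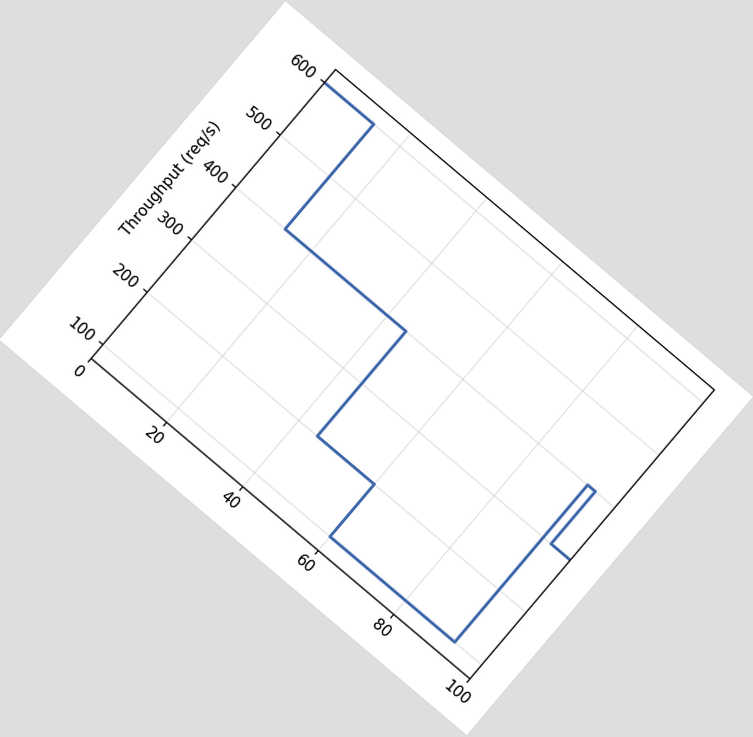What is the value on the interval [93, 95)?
The chart is tilted about 40° clockwise. On [93, 95) the step sits at 400req/s.

400req/s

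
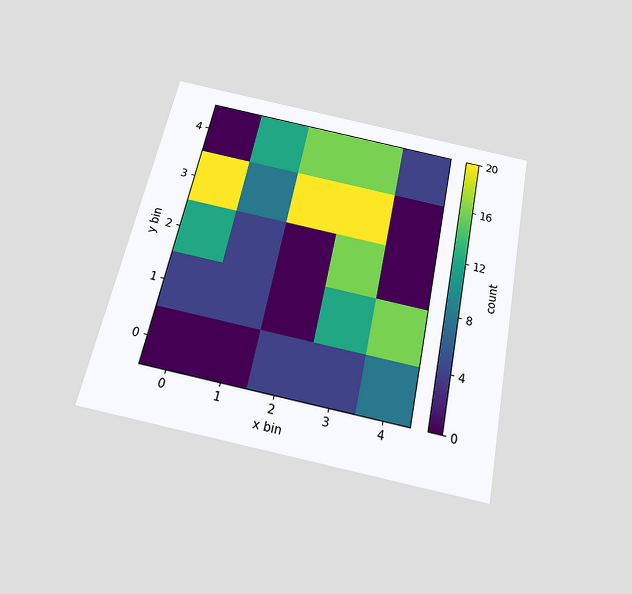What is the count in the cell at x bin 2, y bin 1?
0

The chart is tilted about 12° clockwise and viewed slightly from below. Matching the cell (2, 1) against the colorbar gives 0.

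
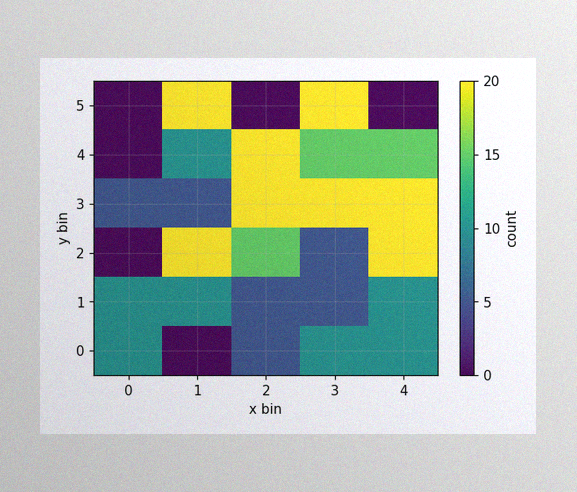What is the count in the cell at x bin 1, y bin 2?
The image has some photo noise and uneven lighting. Matching the cell (1, 2) against the colorbar gives 20.

20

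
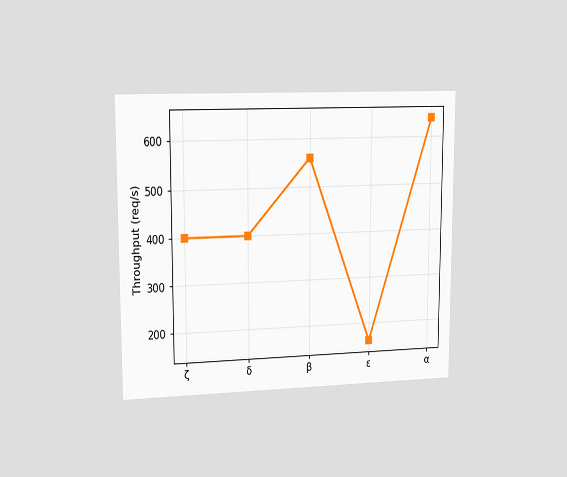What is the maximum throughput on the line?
The chart is viewed slightly from the left. The highest point is at α, and reading across to the y-axis gives 640req/s.

640req/s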